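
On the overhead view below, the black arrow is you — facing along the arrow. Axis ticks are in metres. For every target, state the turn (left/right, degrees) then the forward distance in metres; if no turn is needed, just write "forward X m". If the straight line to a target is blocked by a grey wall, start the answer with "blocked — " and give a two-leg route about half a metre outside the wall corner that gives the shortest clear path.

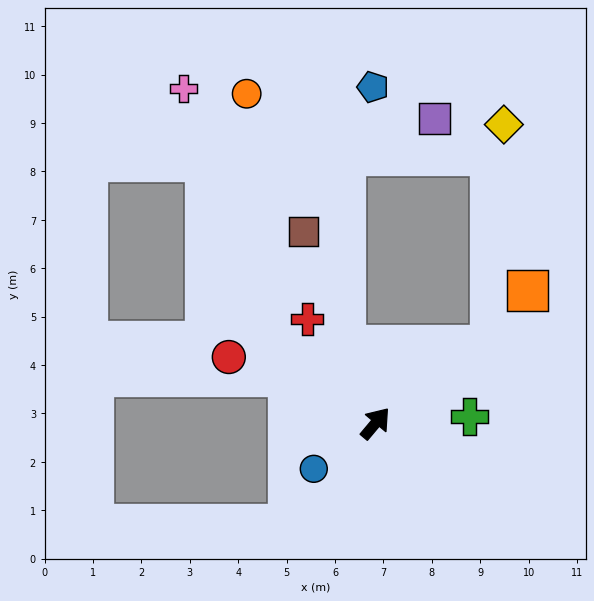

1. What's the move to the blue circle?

turn left 166°, forward 1.6 m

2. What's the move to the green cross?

turn right 46°, forward 1.9 m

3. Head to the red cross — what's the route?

turn left 73°, forward 2.6 m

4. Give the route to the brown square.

turn left 61°, forward 4.2 m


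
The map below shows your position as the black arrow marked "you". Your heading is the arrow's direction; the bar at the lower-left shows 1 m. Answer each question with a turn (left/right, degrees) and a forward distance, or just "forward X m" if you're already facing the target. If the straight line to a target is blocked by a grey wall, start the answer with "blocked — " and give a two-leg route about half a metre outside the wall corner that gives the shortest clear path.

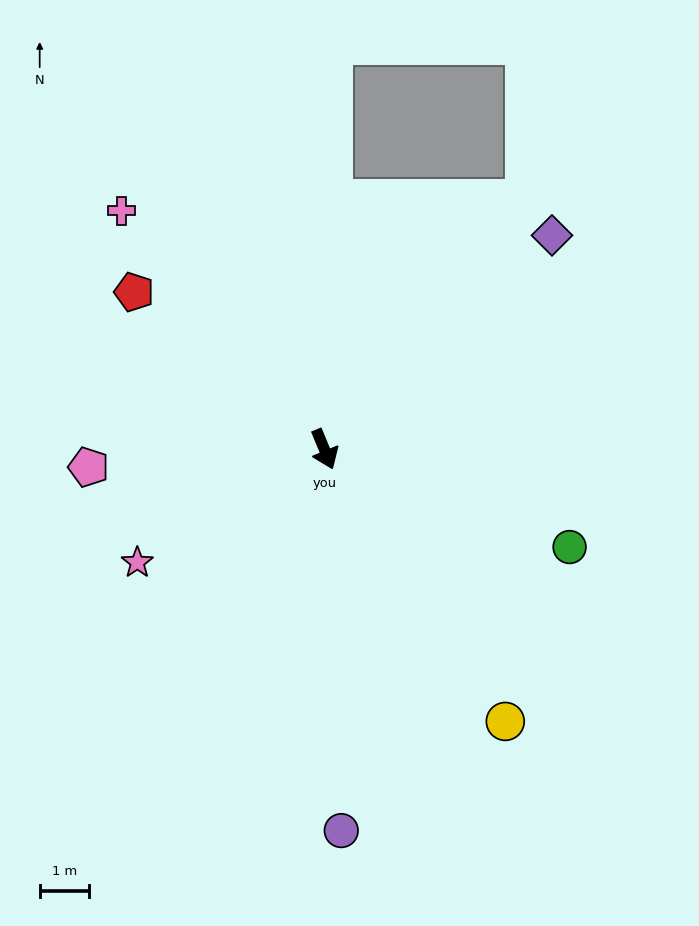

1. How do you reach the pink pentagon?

turn right 108°, forward 4.8 m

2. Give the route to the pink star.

turn right 81°, forward 4.5 m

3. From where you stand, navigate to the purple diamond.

turn left 111°, forward 6.4 m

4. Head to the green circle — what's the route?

turn left 46°, forward 5.4 m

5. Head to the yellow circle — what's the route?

turn left 11°, forward 6.7 m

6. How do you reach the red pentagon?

turn right 152°, forward 5.1 m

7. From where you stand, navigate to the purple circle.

turn right 20°, forward 7.8 m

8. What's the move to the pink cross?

turn right 162°, forward 6.4 m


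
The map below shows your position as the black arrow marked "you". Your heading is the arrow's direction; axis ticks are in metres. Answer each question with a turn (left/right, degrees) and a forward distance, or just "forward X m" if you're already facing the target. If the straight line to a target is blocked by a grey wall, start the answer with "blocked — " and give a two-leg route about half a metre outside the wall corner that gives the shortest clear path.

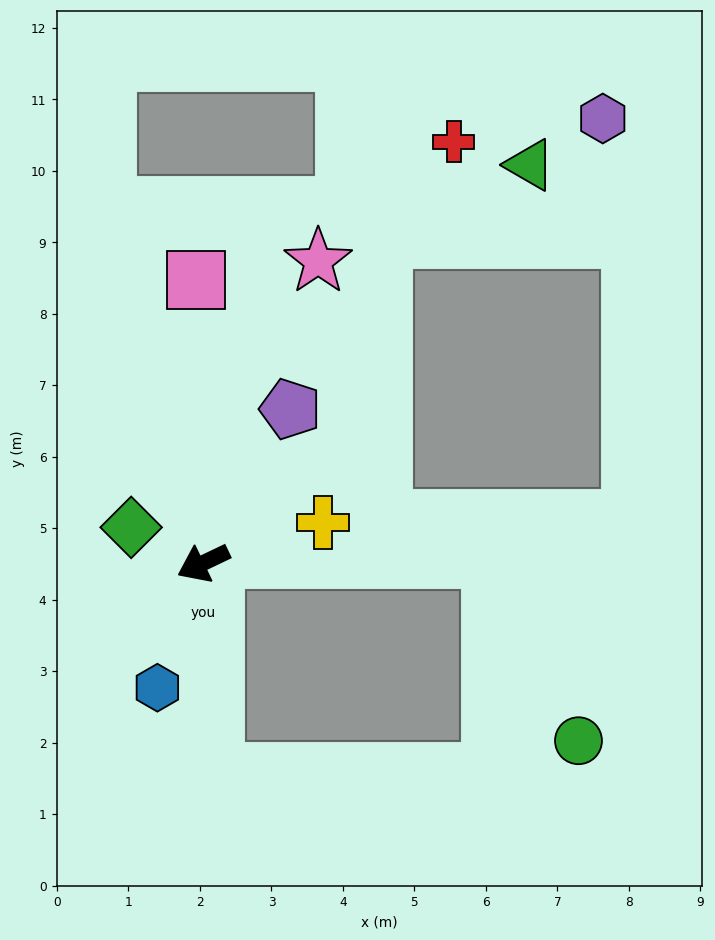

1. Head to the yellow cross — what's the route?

turn left 173°, forward 1.8 m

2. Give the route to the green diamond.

turn right 52°, forward 1.1 m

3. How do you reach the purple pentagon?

turn right 145°, forward 2.5 m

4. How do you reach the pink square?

turn right 114°, forward 4.0 m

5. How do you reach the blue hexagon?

turn left 44°, forward 1.9 m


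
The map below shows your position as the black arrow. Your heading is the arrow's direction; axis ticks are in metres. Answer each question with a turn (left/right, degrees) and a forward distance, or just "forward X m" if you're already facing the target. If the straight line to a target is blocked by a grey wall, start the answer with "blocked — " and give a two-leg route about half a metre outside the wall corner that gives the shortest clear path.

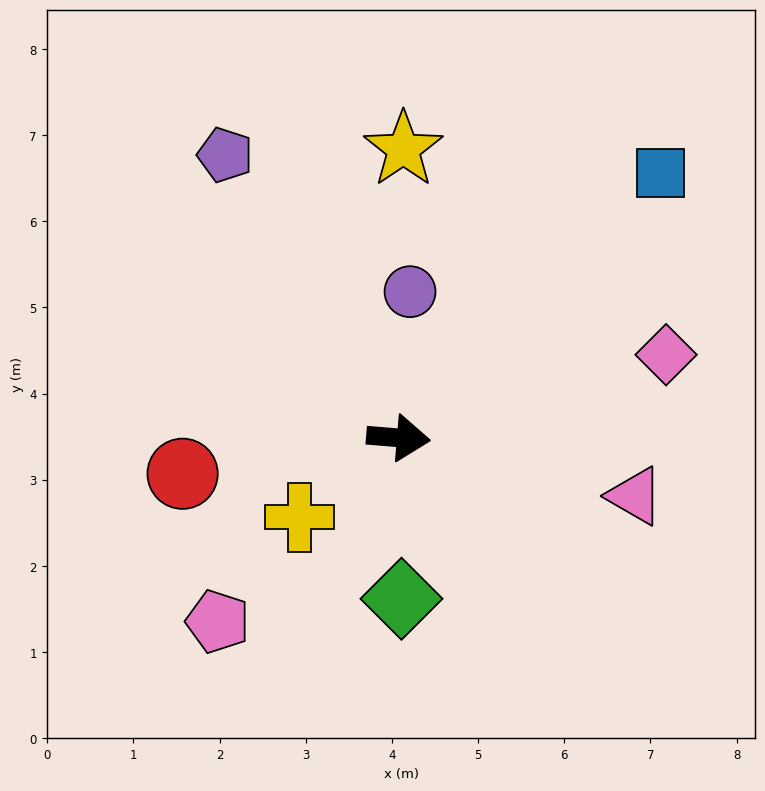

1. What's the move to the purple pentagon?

turn left 126°, forward 3.9 m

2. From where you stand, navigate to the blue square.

turn left 50°, forward 4.3 m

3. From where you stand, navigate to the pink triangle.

turn right 9°, forward 2.8 m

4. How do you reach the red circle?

turn right 166°, forward 2.5 m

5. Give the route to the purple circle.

turn left 90°, forward 1.7 m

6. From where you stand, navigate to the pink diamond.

turn left 22°, forward 3.3 m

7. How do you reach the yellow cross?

turn right 137°, forward 1.5 m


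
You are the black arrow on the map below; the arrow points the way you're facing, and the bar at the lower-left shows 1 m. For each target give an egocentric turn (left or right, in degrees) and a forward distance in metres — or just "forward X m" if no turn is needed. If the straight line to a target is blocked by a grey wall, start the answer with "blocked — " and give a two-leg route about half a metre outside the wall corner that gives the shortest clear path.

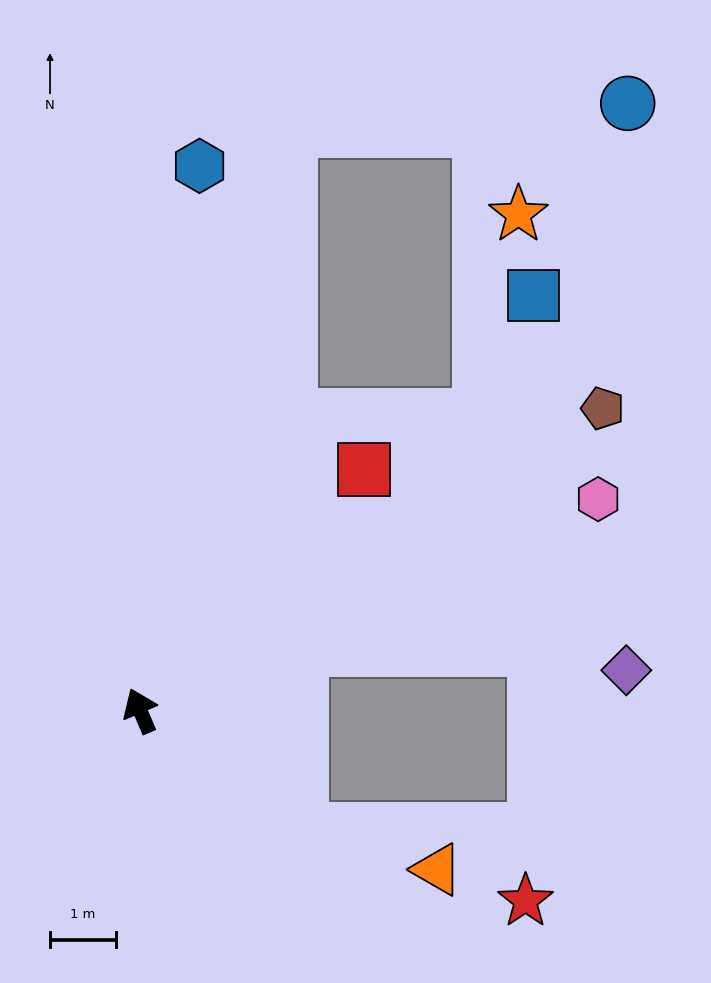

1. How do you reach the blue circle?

blocked — turn right 38°, forward 9.1 m, then turn right 71°, forward 5.1 m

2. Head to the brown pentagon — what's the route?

turn right 80°, forward 8.4 m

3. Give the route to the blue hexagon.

turn right 29°, forward 8.3 m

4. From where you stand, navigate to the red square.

turn right 66°, forward 5.0 m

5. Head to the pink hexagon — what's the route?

turn right 88°, forward 7.7 m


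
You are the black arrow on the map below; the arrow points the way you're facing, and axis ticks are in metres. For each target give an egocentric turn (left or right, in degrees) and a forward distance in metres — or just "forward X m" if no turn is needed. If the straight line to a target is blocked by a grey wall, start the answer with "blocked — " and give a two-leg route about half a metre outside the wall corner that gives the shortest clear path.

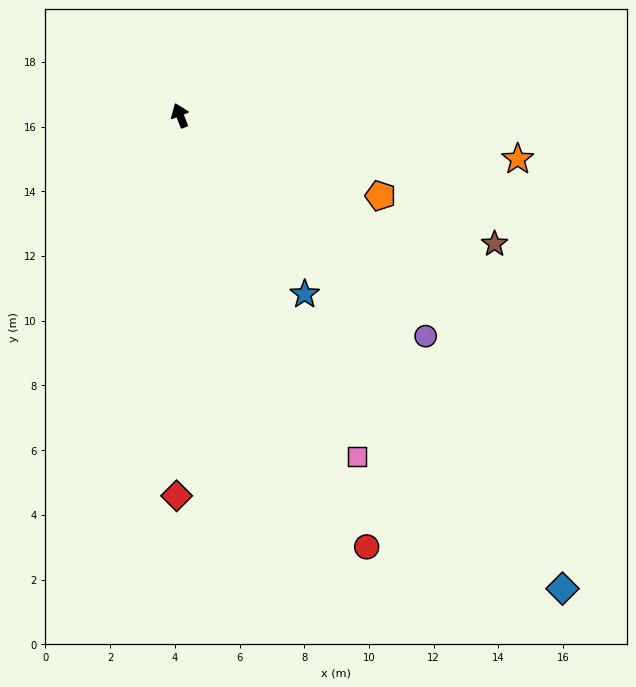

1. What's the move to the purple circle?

turn right 153°, forward 10.2 m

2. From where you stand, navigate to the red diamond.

turn left 158°, forward 11.8 m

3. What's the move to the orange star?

turn right 119°, forward 10.5 m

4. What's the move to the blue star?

turn right 167°, forward 6.7 m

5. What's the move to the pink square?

turn right 174°, forward 11.9 m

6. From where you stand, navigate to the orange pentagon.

turn right 133°, forward 6.7 m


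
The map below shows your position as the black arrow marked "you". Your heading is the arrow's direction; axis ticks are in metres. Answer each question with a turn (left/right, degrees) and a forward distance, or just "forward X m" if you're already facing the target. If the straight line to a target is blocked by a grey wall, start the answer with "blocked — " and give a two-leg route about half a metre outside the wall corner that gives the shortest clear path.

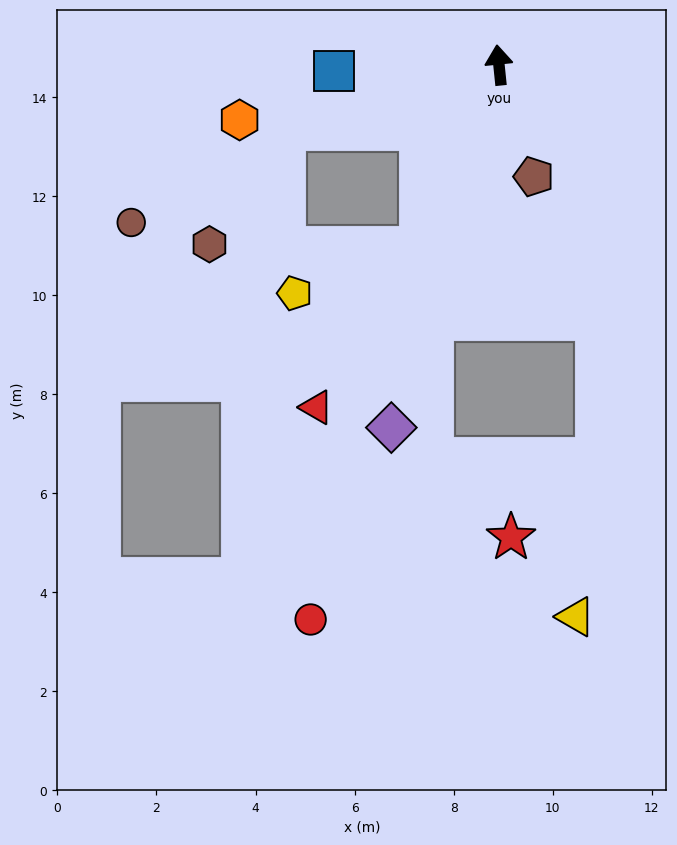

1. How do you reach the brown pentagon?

turn right 169°, forward 2.4 m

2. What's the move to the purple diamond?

turn left 158°, forward 7.6 m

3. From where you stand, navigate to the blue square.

turn left 86°, forward 3.3 m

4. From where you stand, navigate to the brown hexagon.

blocked — turn left 101°, forward 4.5 m, then turn left 40°, forward 2.8 m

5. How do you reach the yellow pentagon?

blocked — turn left 151°, forward 4.0 m, then turn right 47°, forward 2.7 m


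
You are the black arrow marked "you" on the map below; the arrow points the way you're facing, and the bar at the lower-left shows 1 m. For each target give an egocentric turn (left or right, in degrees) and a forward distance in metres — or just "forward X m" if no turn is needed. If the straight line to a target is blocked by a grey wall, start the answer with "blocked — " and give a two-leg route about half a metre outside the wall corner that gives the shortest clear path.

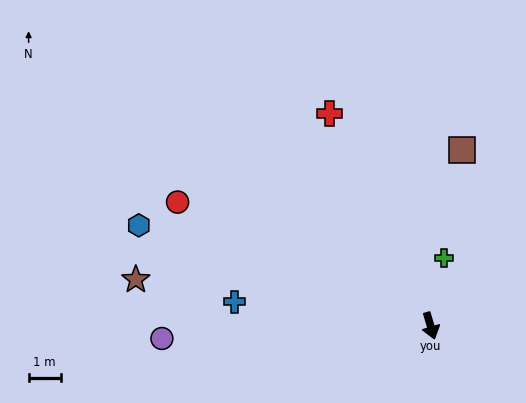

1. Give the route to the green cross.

turn left 152°, forward 2.1 m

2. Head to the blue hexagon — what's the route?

turn right 126°, forward 9.6 m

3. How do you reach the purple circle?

turn right 104°, forward 8.4 m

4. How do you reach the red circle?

turn right 133°, forward 8.8 m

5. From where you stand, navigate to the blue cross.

turn right 114°, forward 6.1 m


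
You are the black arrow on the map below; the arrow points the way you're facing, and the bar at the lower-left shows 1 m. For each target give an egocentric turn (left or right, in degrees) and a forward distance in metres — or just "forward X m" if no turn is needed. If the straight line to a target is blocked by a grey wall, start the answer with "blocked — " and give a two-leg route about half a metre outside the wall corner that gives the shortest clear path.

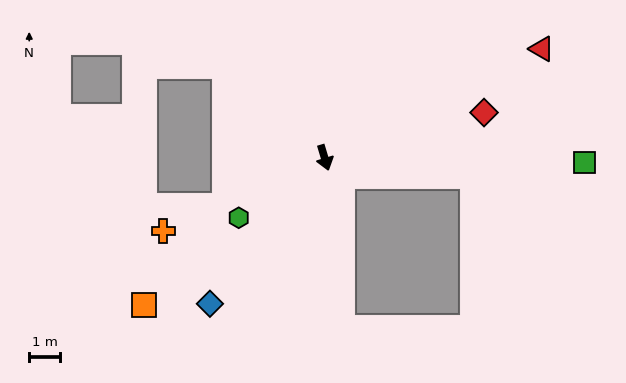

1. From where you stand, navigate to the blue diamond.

turn right 55°, forward 6.0 m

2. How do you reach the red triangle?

turn left 100°, forward 7.8 m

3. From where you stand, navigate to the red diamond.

turn left 89°, forward 5.4 m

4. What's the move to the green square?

turn left 72°, forward 8.4 m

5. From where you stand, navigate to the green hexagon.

turn right 72°, forward 3.4 m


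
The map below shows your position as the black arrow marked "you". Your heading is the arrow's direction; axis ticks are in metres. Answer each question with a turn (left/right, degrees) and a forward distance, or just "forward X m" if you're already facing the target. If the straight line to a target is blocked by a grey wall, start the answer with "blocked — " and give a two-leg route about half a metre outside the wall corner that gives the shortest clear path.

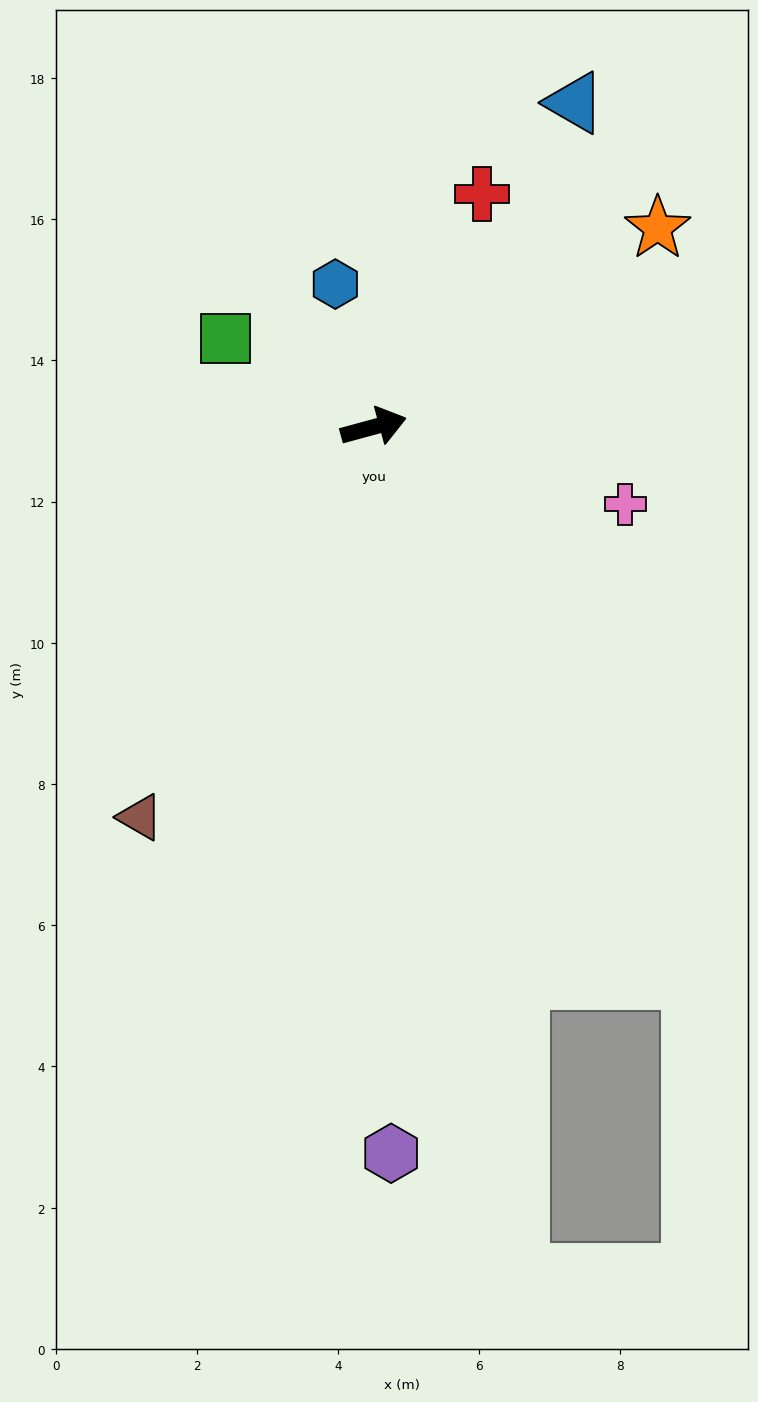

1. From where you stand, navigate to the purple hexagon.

turn right 104°, forward 10.3 m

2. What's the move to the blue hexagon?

turn left 90°, forward 2.1 m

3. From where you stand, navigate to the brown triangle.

turn right 136°, forward 6.4 m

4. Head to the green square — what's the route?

turn left 134°, forward 2.4 m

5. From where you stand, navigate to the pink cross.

turn right 32°, forward 3.7 m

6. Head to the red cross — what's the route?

turn left 50°, forward 3.6 m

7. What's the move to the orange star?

turn left 20°, forward 4.9 m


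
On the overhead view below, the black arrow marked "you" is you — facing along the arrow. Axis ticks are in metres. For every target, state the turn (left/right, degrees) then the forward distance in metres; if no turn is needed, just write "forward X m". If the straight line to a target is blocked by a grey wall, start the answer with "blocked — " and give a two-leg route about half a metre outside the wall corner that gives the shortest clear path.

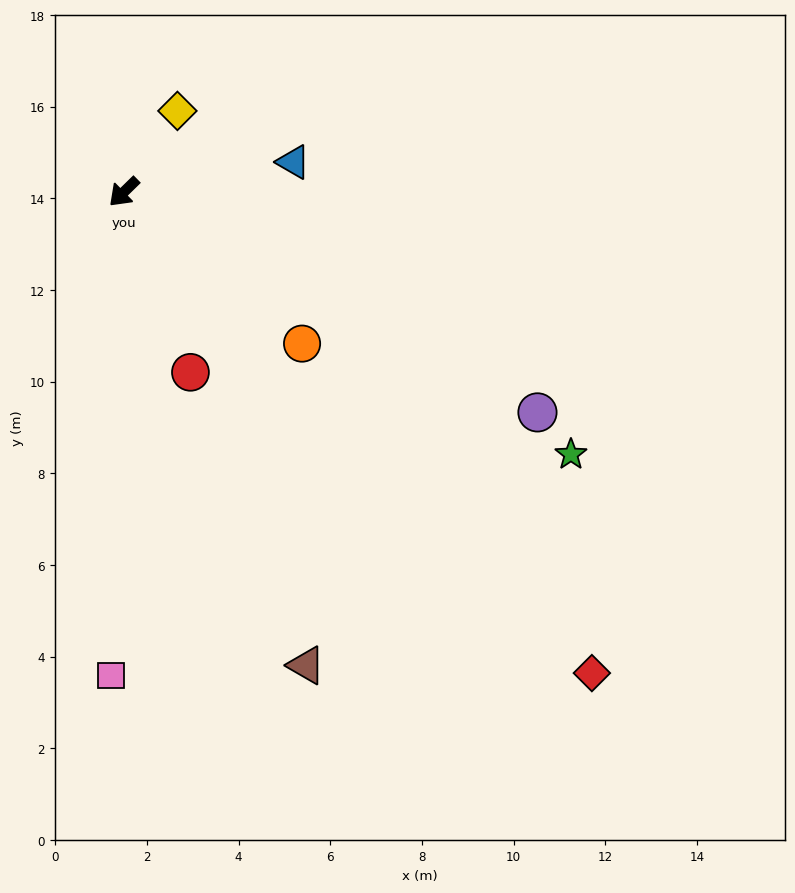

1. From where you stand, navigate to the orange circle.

turn left 95°, forward 5.1 m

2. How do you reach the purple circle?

turn left 108°, forward 10.2 m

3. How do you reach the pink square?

turn left 44°, forward 10.5 m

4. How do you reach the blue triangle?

turn left 146°, forward 3.8 m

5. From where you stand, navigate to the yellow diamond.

turn right 168°, forward 2.1 m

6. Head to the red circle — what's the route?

turn left 66°, forward 4.2 m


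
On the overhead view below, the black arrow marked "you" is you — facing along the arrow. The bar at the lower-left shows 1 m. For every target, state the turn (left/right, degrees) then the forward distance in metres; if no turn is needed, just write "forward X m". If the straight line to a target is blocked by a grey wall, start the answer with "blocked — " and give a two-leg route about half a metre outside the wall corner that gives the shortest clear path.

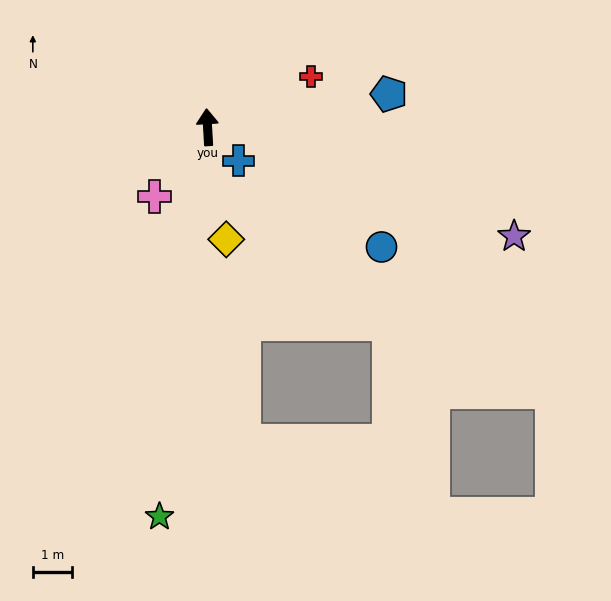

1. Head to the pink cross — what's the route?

turn left 139°, forward 2.3 m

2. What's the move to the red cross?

turn right 67°, forward 3.0 m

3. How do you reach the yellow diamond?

turn right 174°, forward 2.9 m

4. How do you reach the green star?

turn left 170°, forward 10.1 m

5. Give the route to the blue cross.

turn right 141°, forward 1.2 m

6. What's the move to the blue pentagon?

turn right 83°, forward 4.8 m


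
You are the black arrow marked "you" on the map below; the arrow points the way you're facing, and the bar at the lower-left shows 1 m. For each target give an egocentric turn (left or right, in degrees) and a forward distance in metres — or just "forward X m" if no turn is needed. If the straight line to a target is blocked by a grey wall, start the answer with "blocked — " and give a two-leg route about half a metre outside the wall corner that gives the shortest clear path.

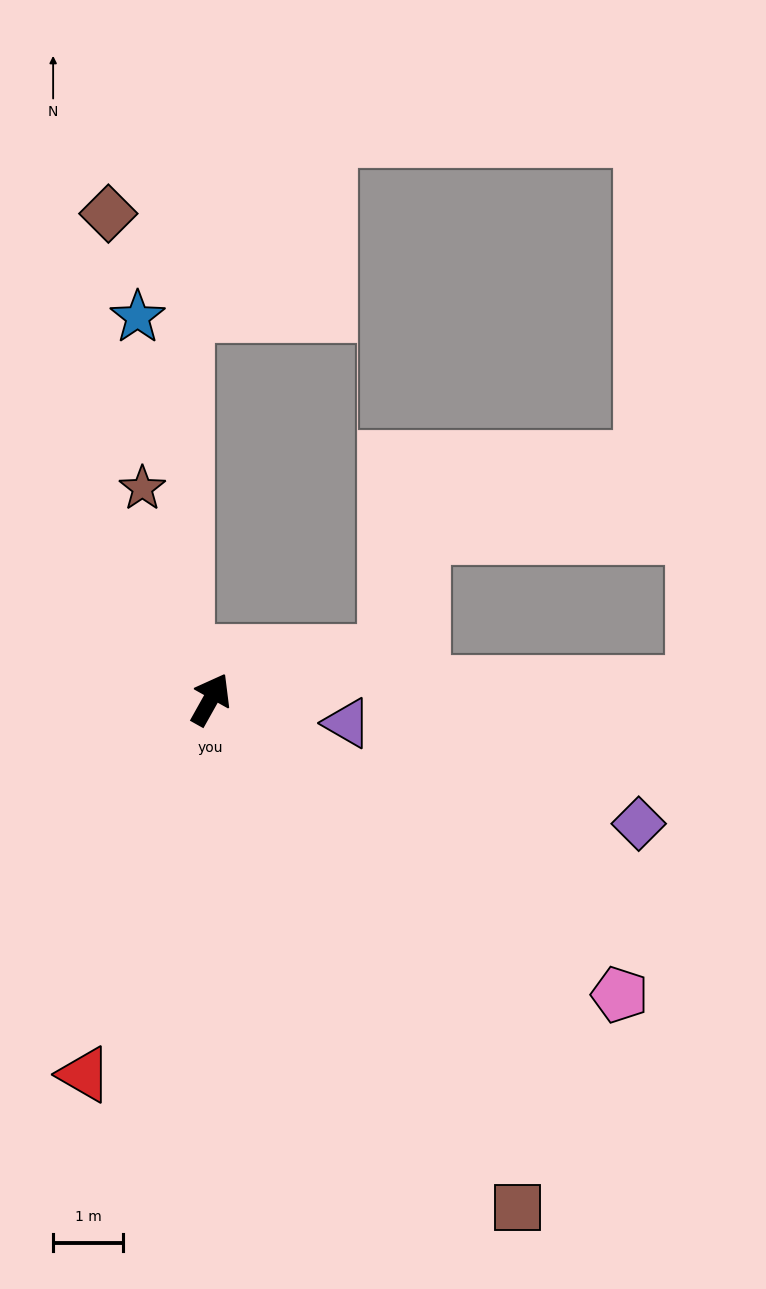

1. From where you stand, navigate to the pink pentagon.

turn right 97°, forward 7.2 m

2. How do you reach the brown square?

turn right 120°, forward 8.5 m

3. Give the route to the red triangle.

turn right 169°, forward 5.7 m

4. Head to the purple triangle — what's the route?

turn right 71°, forward 2.0 m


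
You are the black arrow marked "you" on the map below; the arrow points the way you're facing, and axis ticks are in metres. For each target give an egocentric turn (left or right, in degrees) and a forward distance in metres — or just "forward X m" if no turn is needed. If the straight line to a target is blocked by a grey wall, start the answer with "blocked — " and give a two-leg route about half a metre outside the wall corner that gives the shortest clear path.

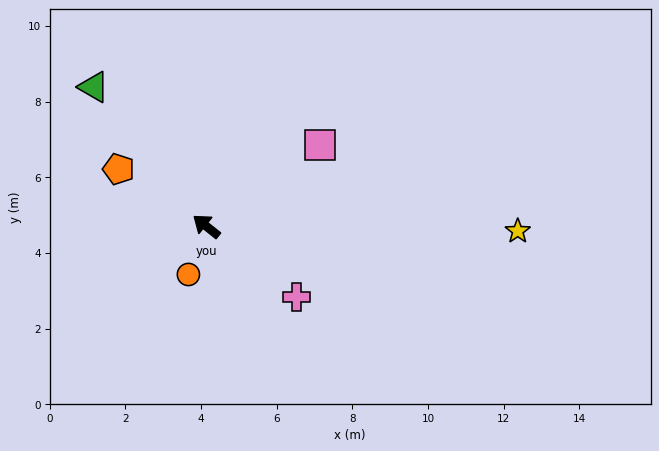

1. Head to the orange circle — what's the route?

turn left 108°, forward 1.4 m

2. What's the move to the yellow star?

turn right 142°, forward 8.2 m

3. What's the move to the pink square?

turn right 106°, forward 3.7 m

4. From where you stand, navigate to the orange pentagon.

turn left 6°, forward 2.8 m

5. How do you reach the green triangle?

turn right 12°, forward 4.7 m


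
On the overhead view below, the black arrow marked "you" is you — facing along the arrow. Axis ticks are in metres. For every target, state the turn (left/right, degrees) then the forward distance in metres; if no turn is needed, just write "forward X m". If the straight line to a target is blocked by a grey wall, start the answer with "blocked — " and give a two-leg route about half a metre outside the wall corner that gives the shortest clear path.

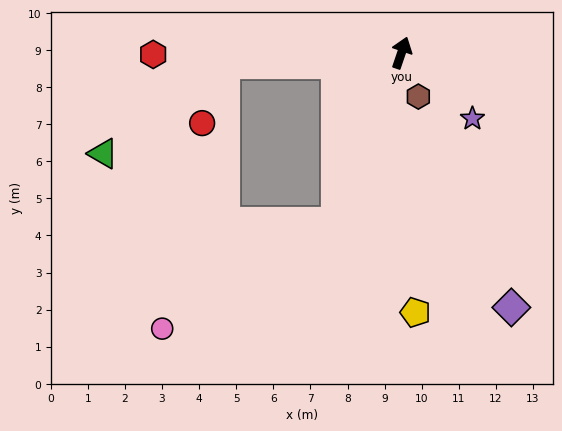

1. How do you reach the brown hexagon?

turn right 140°, forward 1.3 m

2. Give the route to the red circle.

blocked — turn left 112°, forward 4.8 m, then turn left 67°, forward 1.7 m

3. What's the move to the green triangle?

blocked — turn left 112°, forward 4.8 m, then turn left 34°, forward 4.1 m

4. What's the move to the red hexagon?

turn left 109°, forward 6.7 m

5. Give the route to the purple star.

turn right 114°, forward 2.6 m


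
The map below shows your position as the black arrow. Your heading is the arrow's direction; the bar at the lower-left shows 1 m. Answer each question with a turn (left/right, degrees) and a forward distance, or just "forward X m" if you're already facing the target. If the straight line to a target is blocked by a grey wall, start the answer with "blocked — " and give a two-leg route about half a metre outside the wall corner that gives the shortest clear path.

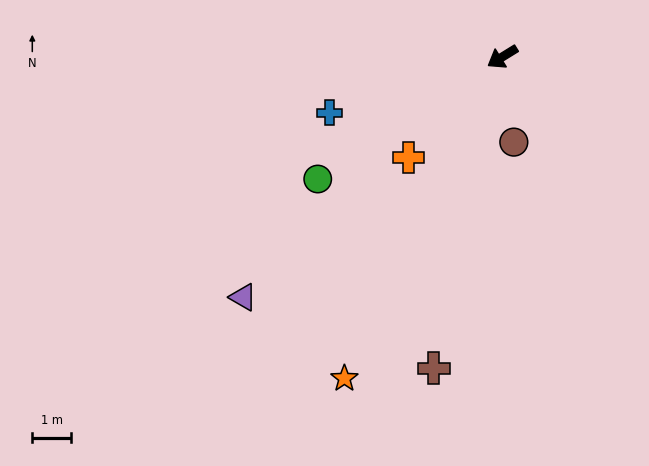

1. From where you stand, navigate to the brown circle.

turn left 66°, forward 2.2 m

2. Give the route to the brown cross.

turn left 46°, forward 8.3 m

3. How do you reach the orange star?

turn left 32°, forward 9.3 m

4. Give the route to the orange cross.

turn left 15°, forward 3.6 m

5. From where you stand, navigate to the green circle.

forward 5.8 m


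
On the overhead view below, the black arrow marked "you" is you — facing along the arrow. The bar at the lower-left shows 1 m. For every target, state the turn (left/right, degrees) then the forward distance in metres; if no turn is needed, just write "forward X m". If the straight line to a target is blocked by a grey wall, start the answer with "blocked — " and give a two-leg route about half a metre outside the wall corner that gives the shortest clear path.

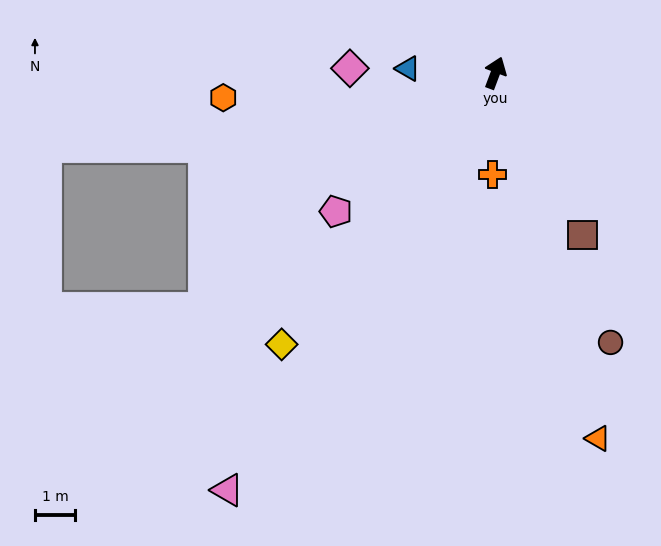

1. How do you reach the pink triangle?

turn left 168°, forward 12.4 m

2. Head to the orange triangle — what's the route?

turn right 144°, forward 9.5 m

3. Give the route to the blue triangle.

turn left 108°, forward 2.2 m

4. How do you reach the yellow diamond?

turn left 162°, forward 8.7 m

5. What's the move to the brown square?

turn right 131°, forward 4.6 m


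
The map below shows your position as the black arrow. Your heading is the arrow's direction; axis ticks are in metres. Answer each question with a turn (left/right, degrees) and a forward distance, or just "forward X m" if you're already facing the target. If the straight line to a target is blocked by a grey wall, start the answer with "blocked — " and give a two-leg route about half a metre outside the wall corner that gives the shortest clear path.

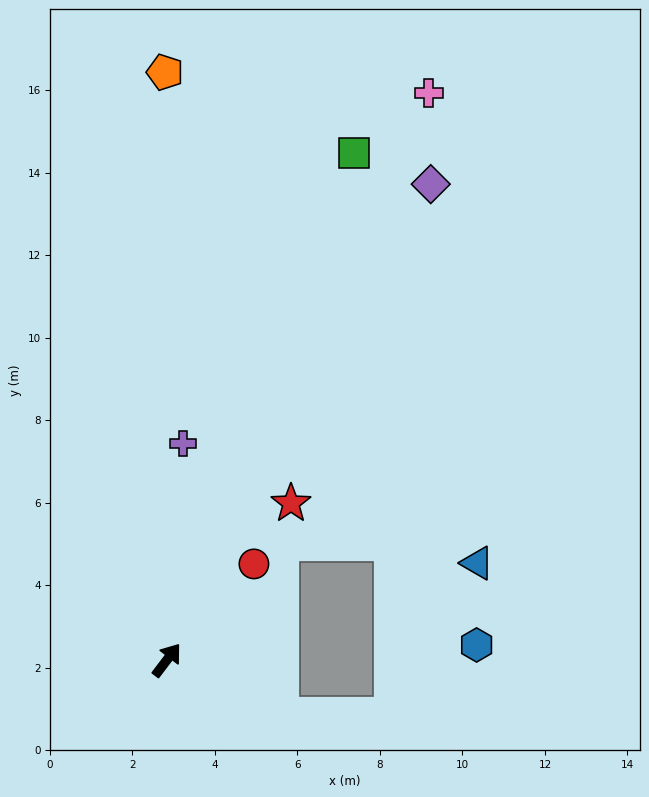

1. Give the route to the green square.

turn left 17°, forward 13.1 m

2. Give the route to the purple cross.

turn left 33°, forward 5.3 m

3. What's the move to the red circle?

turn right 5°, forward 3.1 m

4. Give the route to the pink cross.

turn left 12°, forward 15.1 m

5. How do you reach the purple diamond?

turn left 8°, forward 13.2 m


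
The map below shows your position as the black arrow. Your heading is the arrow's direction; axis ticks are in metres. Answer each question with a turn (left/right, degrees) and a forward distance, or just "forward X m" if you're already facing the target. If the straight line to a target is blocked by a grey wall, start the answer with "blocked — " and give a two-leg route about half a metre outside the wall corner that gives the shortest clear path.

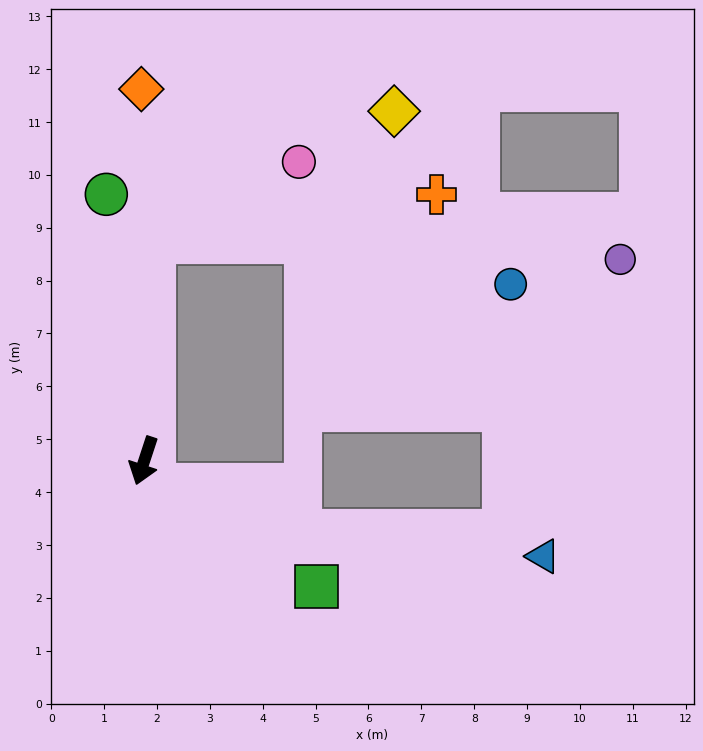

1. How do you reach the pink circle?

blocked — turn right 164°, forward 4.2 m, then turn right 59°, forward 3.1 m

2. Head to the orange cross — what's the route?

blocked — turn right 164°, forward 4.2 m, then turn right 78°, forward 5.4 m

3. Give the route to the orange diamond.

turn right 161°, forward 7.0 m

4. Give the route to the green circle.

turn right 154°, forward 5.1 m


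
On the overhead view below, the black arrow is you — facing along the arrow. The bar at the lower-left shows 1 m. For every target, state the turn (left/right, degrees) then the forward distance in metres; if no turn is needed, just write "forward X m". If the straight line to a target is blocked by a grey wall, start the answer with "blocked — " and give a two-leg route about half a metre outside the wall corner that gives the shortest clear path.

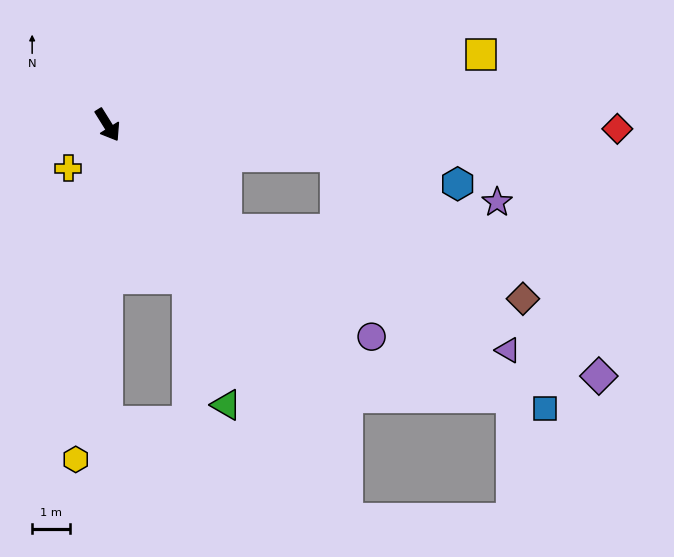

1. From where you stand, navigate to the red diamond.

turn left 58°, forward 13.3 m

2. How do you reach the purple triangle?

blocked — turn left 16°, forward 4.1 m, then turn left 19°, forward 8.0 m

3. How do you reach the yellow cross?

turn right 74°, forward 1.5 m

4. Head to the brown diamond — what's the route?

blocked — turn left 16°, forward 4.1 m, then turn left 29°, forward 8.0 m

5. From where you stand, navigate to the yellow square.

turn left 69°, forward 9.9 m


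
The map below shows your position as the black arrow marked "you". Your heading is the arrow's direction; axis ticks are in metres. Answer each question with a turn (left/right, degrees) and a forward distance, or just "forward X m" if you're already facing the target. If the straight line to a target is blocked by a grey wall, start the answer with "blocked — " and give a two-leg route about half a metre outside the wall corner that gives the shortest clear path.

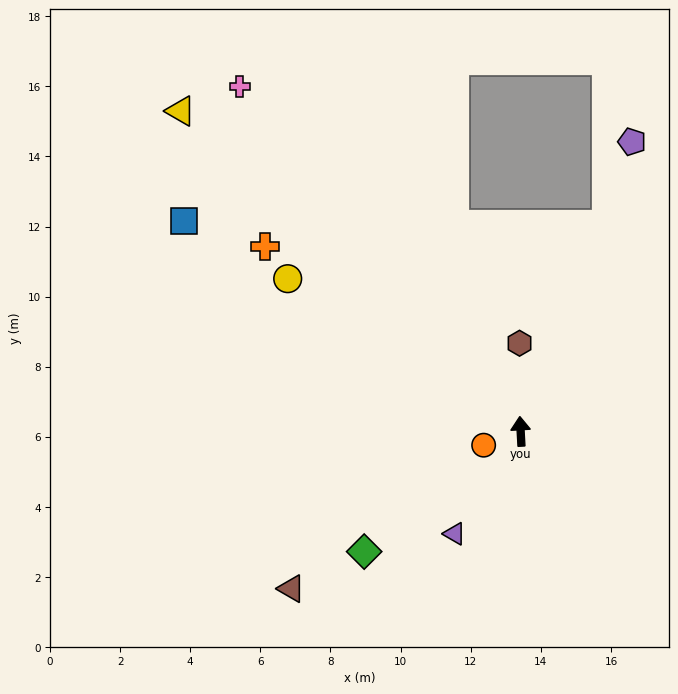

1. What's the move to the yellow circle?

turn left 54°, forward 7.9 m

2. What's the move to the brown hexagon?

turn right 2°, forward 2.5 m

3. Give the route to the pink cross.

turn left 36°, forward 12.7 m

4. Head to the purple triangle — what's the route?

turn left 144°, forward 3.5 m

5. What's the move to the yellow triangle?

turn left 44°, forward 13.3 m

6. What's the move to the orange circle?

turn left 107°, forward 1.1 m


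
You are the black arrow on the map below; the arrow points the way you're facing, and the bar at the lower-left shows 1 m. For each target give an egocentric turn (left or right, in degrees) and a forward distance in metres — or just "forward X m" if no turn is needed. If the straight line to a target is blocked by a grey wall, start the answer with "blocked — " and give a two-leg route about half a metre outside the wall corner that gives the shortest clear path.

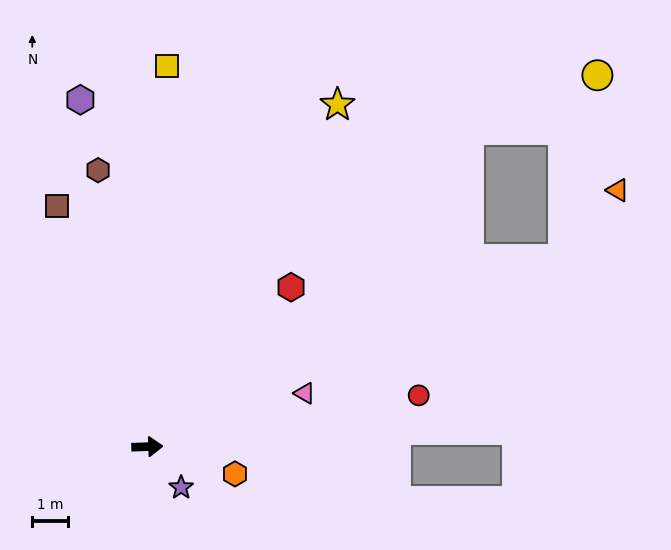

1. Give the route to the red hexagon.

turn left 46°, forward 6.0 m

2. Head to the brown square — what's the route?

turn left 109°, forward 7.2 m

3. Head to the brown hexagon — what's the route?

turn left 98°, forward 7.9 m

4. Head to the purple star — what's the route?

turn right 52°, forward 1.5 m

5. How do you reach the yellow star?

turn left 59°, forward 11.0 m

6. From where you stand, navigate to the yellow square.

turn left 85°, forward 10.7 m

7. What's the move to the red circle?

turn left 9°, forward 7.7 m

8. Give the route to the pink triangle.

turn left 17°, forward 4.7 m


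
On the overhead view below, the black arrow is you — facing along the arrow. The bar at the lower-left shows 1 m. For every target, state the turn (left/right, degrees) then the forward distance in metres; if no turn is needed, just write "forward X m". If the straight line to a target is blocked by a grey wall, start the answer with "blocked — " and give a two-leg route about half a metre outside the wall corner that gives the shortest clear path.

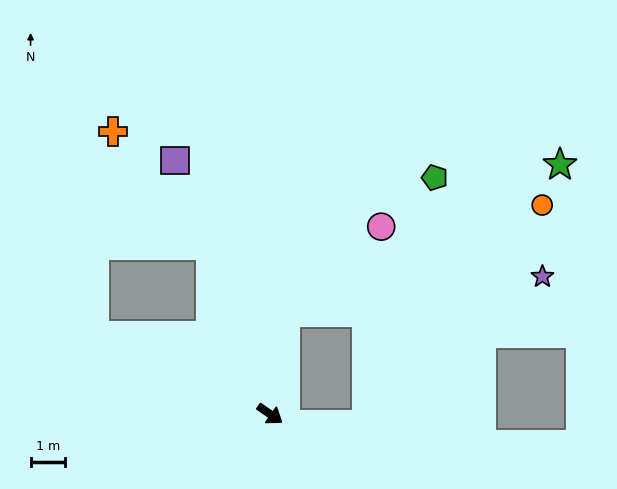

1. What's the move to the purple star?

blocked — turn left 116°, forward 3.0 m, then turn right 73°, forward 7.6 m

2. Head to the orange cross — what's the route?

blocked — turn left 144°, forward 5.2 m, then turn left 21°, forward 4.4 m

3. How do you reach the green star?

blocked — turn left 116°, forward 3.0 m, then turn right 53°, forward 9.1 m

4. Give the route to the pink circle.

blocked — turn left 116°, forward 3.0 m, then turn right 39°, forward 3.8 m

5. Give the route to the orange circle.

blocked — turn left 116°, forward 3.0 m, then turn right 58°, forward 8.1 m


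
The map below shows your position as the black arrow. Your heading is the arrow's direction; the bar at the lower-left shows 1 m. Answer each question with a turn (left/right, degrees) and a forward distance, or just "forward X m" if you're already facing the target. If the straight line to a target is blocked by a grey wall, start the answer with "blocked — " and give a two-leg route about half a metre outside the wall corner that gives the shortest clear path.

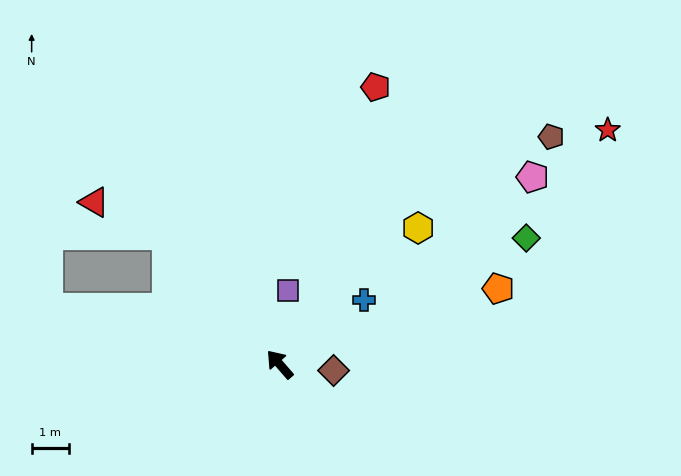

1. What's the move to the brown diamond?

turn right 138°, forward 1.5 m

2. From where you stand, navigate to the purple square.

turn right 47°, forward 2.0 m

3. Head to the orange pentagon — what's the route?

turn right 112°, forward 6.2 m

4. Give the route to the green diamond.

turn right 104°, forward 7.4 m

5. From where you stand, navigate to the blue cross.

turn right 94°, forward 2.8 m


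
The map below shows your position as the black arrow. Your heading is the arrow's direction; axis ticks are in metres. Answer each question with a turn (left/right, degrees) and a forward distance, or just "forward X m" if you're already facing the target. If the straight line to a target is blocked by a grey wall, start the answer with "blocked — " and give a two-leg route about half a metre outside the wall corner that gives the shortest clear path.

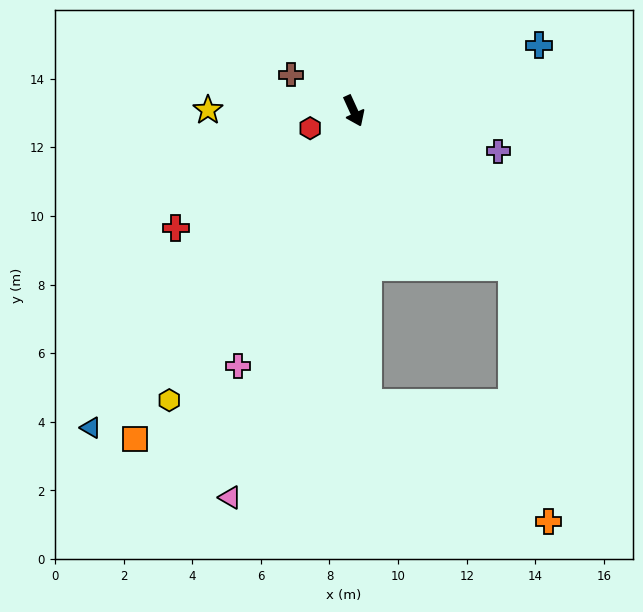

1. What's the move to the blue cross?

turn left 85°, forward 5.7 m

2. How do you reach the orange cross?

blocked — turn left 21°, forward 6.5 m, then turn right 37°, forward 7.5 m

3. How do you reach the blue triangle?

turn right 64°, forward 12.0 m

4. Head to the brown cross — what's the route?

turn right 145°, forward 2.1 m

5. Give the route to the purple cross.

turn left 50°, forward 4.4 m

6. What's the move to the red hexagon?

turn right 93°, forward 1.4 m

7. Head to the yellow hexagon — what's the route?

turn right 57°, forward 10.0 m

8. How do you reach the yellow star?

turn right 115°, forward 4.2 m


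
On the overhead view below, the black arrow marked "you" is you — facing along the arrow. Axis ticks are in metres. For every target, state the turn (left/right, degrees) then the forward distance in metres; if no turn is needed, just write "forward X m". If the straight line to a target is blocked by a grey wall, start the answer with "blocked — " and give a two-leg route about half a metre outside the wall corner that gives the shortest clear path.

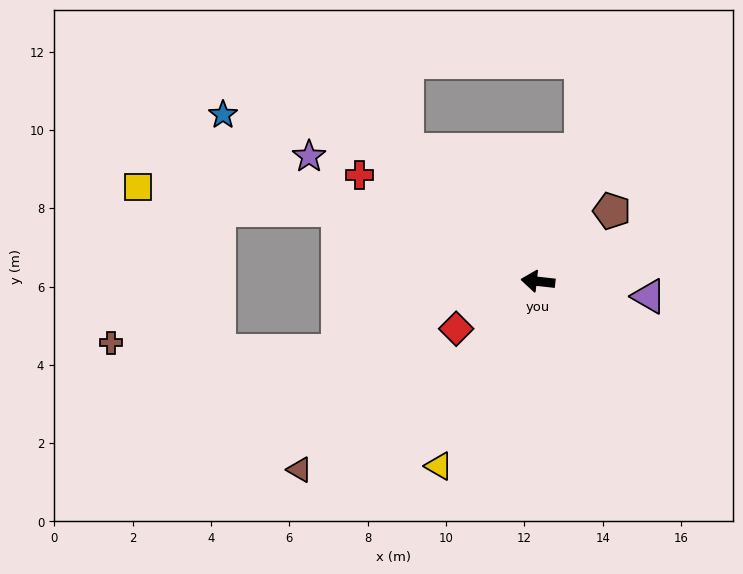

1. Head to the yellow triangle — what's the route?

turn left 68°, forward 5.4 m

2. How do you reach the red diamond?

turn left 36°, forward 2.4 m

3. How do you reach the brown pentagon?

turn right 130°, forward 2.6 m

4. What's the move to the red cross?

turn right 24°, forward 5.3 m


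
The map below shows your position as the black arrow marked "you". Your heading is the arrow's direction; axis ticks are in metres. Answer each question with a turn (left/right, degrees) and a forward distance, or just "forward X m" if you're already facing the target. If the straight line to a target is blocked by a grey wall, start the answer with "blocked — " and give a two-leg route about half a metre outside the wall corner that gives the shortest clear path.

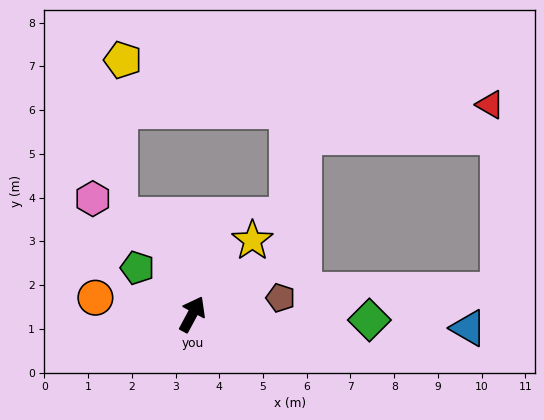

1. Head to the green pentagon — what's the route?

turn left 78°, forward 1.6 m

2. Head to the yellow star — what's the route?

turn right 11°, forward 2.2 m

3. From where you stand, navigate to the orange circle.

turn left 109°, forward 2.2 m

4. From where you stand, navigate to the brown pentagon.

turn right 51°, forward 2.1 m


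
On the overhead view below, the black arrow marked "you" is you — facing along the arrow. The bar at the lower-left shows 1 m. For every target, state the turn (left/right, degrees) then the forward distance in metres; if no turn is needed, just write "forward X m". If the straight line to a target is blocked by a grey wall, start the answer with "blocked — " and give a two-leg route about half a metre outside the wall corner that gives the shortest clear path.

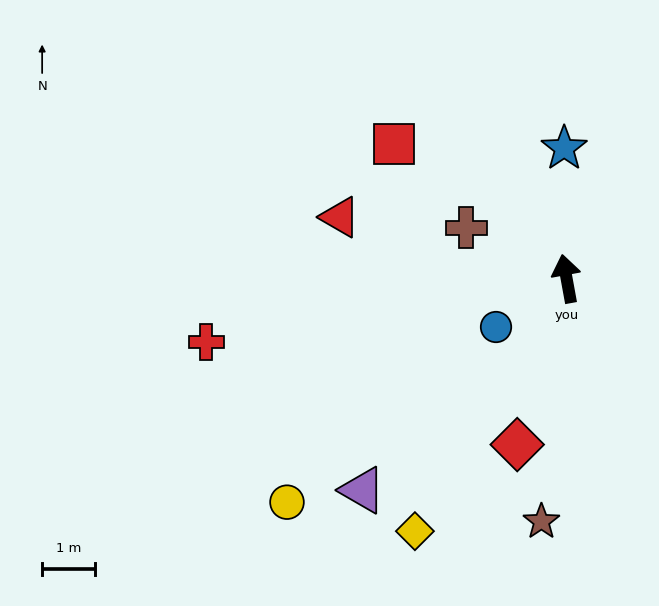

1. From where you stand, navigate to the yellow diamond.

turn left 139°, forward 5.6 m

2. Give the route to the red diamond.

turn left 153°, forward 3.3 m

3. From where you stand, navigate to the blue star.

turn right 9°, forward 2.5 m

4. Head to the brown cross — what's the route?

turn left 53°, forward 2.1 m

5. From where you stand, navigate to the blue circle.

turn left 114°, forward 1.6 m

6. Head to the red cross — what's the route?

turn left 90°, forward 6.9 m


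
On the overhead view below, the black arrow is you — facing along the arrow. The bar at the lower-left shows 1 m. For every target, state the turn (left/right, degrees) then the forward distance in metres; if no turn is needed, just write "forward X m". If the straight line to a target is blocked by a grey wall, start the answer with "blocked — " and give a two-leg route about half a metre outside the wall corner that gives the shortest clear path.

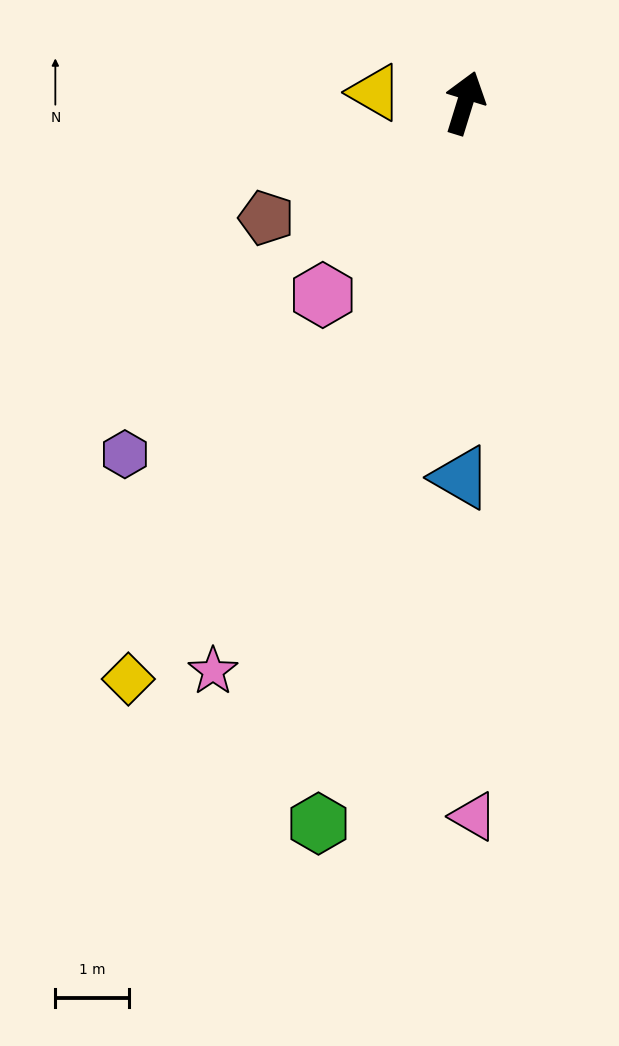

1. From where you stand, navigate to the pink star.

turn left 173°, forward 8.4 m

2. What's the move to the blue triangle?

turn right 163°, forward 5.1 m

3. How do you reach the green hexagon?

turn right 174°, forward 9.9 m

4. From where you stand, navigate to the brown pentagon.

turn left 137°, forward 3.1 m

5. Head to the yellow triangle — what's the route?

turn left 101°, forward 1.2 m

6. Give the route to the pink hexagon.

turn left 161°, forward 3.2 m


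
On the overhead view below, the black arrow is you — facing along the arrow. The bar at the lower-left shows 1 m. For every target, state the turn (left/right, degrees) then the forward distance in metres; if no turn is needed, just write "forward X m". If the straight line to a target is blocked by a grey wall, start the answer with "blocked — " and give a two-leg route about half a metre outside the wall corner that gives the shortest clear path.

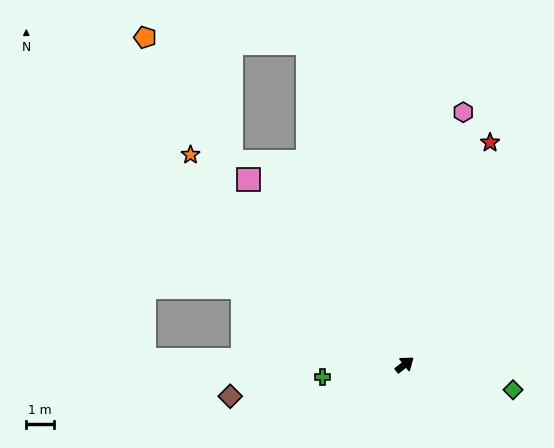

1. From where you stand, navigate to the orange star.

turn left 98°, forward 10.9 m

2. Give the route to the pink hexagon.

turn left 39°, forward 9.4 m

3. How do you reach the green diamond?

turn right 51°, forward 4.0 m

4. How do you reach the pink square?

turn left 92°, forward 8.8 m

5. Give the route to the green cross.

turn left 150°, forward 3.0 m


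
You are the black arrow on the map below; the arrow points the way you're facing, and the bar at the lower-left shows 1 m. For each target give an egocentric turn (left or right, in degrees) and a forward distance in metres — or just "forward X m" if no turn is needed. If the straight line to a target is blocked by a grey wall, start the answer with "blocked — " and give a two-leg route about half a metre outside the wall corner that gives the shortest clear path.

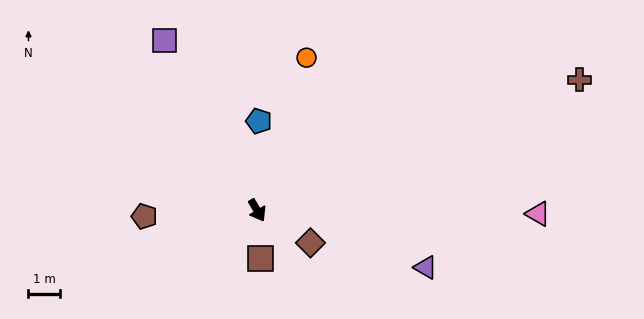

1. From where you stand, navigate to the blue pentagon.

turn left 148°, forward 2.8 m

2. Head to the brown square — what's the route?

turn right 27°, forward 1.5 m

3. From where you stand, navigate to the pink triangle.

turn left 59°, forward 8.9 m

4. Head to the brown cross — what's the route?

turn left 82°, forward 11.0 m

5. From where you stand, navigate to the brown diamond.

turn left 28°, forward 2.0 m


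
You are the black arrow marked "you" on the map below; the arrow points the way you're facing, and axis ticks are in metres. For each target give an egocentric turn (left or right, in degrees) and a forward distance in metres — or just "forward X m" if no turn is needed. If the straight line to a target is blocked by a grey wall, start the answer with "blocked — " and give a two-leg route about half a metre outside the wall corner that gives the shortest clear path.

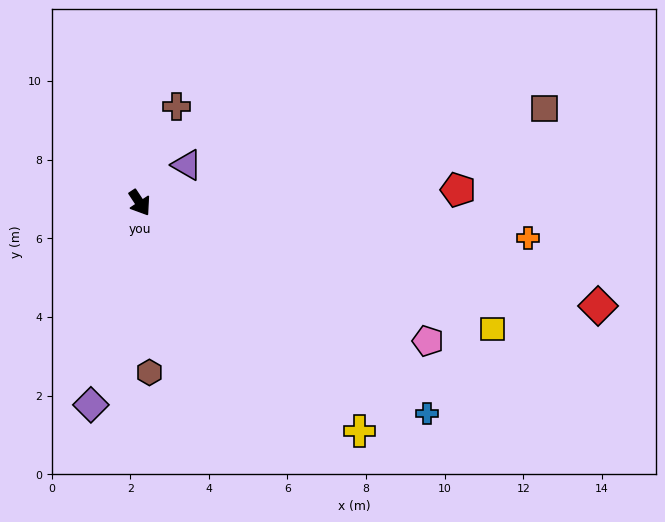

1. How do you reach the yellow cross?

turn left 10°, forward 8.1 m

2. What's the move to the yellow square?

turn left 37°, forward 9.5 m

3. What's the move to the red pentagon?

turn left 59°, forward 8.1 m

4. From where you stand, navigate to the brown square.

turn left 70°, forward 10.6 m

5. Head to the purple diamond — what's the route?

turn right 47°, forward 5.3 m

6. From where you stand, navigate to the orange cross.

turn left 51°, forward 9.9 m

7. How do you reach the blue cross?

turn left 20°, forward 9.1 m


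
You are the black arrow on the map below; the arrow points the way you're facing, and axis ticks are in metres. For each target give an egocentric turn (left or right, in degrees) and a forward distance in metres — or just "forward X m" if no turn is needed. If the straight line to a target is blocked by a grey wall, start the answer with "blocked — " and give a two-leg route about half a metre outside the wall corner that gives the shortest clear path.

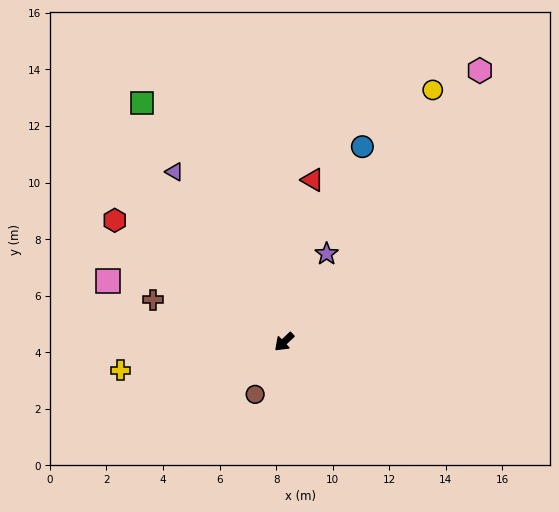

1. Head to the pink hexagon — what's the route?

turn right 169°, forward 11.8 m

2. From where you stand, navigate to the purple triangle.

turn right 101°, forward 7.2 m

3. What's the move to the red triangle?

turn right 143°, forward 5.8 m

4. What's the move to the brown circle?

turn left 18°, forward 2.1 m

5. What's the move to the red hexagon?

turn right 79°, forward 7.4 m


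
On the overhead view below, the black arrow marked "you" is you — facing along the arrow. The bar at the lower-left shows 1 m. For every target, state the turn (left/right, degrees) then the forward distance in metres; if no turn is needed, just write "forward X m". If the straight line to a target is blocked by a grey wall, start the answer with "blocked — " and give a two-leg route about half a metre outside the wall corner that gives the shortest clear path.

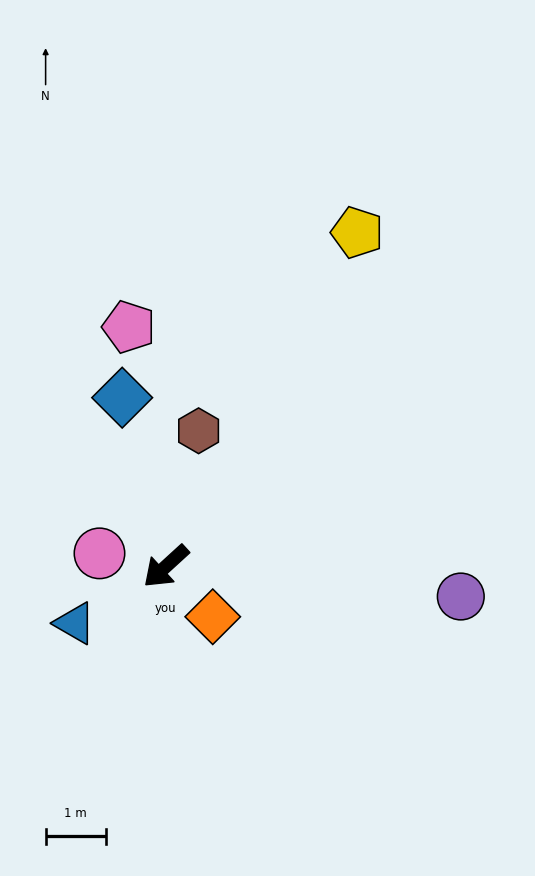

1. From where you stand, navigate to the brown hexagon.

turn right 146°, forward 2.3 m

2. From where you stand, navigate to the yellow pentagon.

turn right 162°, forward 6.4 m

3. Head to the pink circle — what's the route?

turn right 54°, forward 1.1 m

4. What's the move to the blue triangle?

turn right 10°, forward 1.8 m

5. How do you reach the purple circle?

turn left 132°, forward 4.9 m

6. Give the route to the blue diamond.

turn right 118°, forward 2.9 m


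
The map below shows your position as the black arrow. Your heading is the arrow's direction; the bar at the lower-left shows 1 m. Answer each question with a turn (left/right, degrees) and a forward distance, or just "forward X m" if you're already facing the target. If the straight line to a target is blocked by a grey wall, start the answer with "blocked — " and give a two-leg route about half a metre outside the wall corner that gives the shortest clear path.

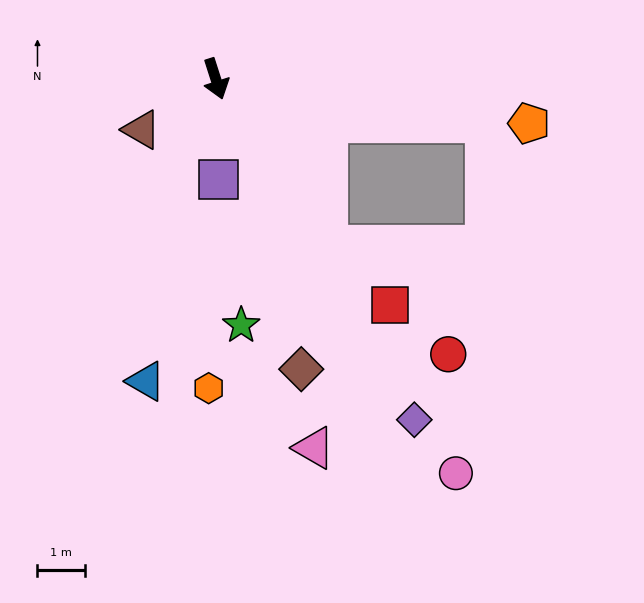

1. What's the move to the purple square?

turn right 16°, forward 2.1 m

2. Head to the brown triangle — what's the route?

turn right 73°, forward 1.9 m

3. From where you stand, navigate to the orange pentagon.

turn left 64°, forward 6.7 m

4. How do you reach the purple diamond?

turn left 12°, forward 8.3 m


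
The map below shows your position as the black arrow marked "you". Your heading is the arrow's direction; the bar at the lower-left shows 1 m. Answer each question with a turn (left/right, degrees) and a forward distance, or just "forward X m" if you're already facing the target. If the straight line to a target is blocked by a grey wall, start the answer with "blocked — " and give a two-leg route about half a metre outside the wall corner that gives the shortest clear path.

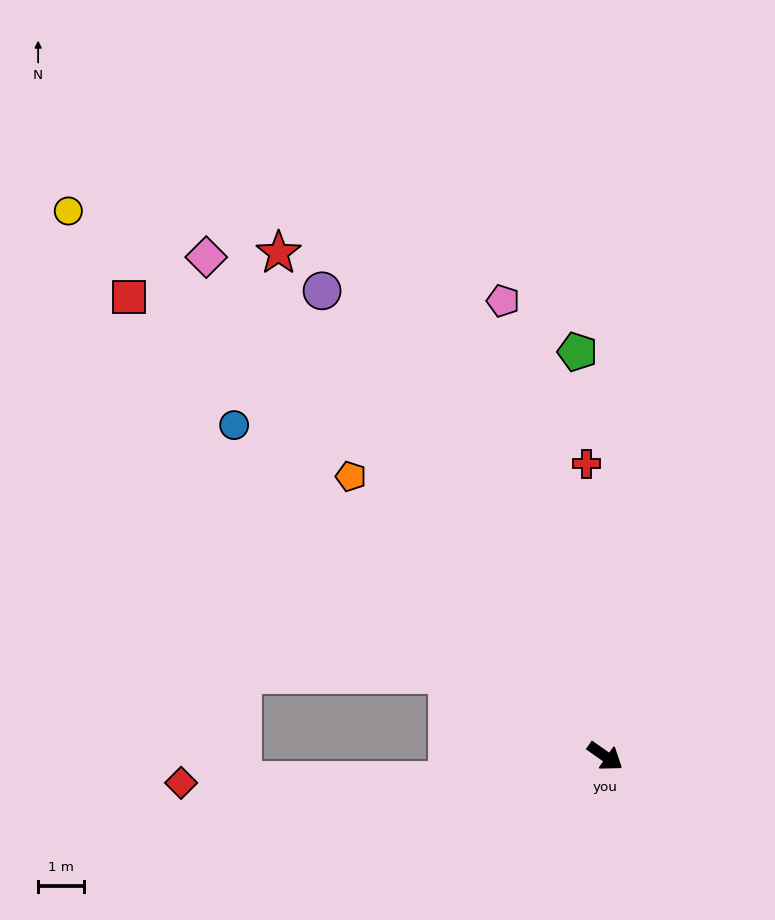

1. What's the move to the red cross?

turn left 129°, forward 6.4 m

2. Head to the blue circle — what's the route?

turn left 173°, forward 10.9 m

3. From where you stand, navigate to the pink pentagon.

turn left 138°, forward 10.2 m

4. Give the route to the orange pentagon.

turn left 167°, forward 8.3 m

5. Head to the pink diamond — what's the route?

turn left 164°, forward 14.0 m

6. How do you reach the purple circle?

turn left 156°, forward 12.0 m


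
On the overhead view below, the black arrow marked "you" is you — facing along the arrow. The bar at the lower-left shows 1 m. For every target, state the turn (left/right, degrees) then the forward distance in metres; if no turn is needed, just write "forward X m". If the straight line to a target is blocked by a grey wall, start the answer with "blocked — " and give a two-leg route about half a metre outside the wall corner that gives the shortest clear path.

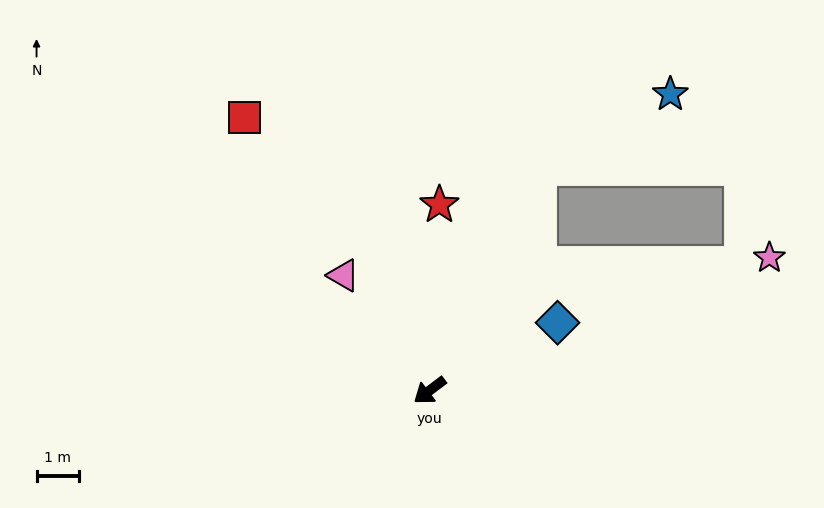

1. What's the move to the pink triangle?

turn right 90°, forward 3.4 m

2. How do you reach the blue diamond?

turn left 171°, forward 3.4 m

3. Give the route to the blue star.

blocked — turn right 153°, forward 5.9 m, then turn right 35°, forward 3.6 m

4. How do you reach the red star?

turn right 130°, forward 4.4 m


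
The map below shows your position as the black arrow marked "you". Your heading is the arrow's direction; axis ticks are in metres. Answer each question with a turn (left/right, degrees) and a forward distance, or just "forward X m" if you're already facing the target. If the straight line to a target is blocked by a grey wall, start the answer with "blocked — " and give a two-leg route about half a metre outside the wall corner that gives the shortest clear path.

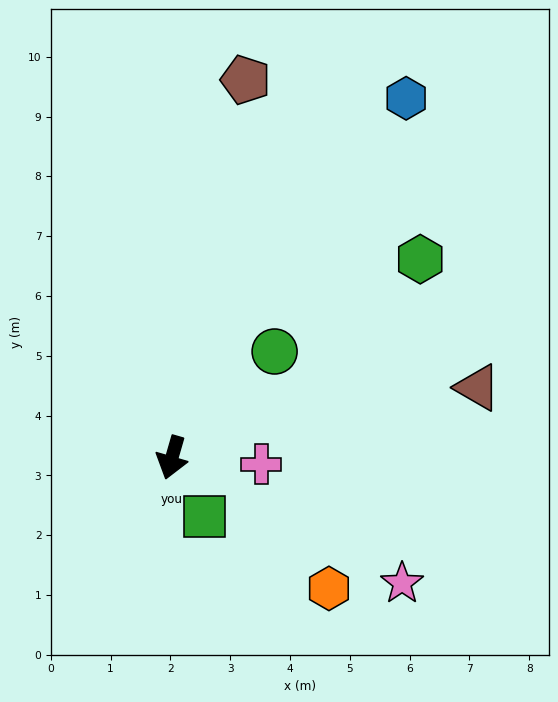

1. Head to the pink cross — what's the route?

turn left 102°, forward 1.5 m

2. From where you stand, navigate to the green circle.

turn left 152°, forward 2.5 m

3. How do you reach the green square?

turn left 45°, forward 1.1 m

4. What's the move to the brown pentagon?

turn right 175°, forward 6.4 m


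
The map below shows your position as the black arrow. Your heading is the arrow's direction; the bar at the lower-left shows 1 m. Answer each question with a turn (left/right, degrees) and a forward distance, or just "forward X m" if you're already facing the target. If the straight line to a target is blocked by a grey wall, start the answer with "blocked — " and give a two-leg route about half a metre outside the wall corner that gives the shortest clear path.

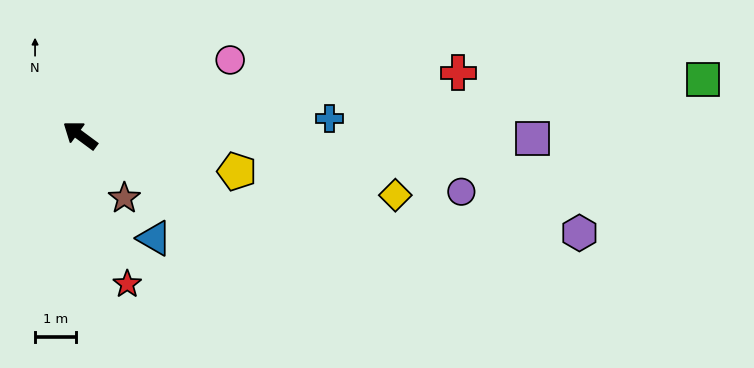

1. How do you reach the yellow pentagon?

turn right 156°, forward 3.9 m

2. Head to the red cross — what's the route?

turn right 134°, forward 9.3 m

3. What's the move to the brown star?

turn left 162°, forward 1.9 m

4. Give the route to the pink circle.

turn right 117°, forward 4.1 m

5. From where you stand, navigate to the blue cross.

turn right 140°, forward 6.1 m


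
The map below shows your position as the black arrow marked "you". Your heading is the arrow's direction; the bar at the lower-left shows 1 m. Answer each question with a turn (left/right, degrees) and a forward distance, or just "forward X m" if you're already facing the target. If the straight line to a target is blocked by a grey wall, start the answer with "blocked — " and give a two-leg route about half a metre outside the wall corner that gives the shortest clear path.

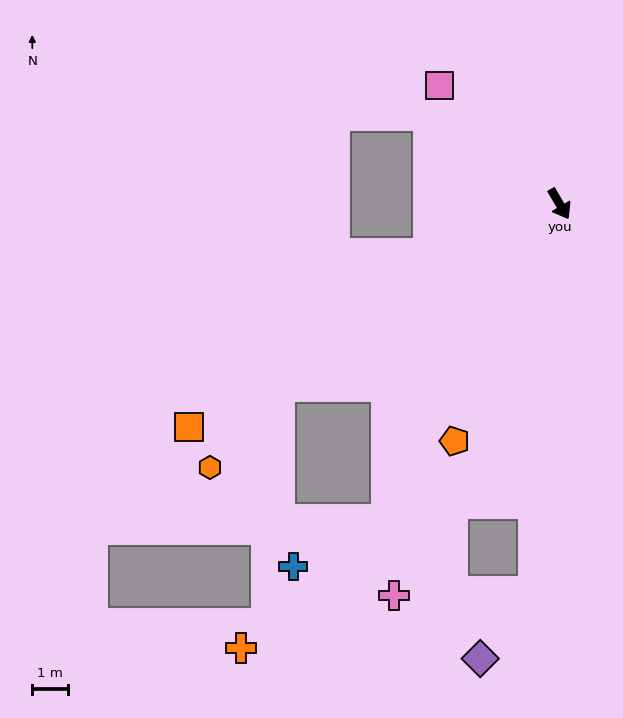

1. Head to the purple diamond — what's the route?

blocked — turn right 34°, forward 10.8 m, then turn right 35°, forward 2.4 m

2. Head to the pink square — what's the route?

turn right 165°, forward 4.7 m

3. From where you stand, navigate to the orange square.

turn right 89°, forward 12.0 m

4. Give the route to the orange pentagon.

turn right 54°, forward 7.2 m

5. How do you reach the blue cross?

blocked — turn right 59°, forward 10.0 m, then turn right 35°, forward 2.9 m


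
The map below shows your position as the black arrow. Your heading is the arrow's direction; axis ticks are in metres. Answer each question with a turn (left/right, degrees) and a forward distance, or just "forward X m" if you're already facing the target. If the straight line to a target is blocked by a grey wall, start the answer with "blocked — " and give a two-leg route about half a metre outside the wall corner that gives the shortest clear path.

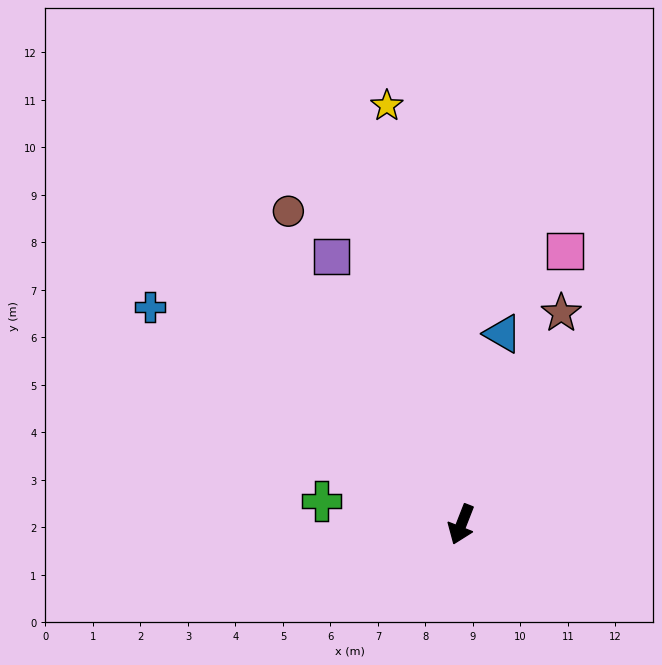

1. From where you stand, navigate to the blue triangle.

turn right 171°, forward 4.1 m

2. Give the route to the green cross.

turn right 78°, forward 3.0 m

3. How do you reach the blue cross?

turn right 104°, forward 8.0 m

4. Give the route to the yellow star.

turn right 149°, forward 9.0 m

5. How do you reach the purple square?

turn right 133°, forward 6.3 m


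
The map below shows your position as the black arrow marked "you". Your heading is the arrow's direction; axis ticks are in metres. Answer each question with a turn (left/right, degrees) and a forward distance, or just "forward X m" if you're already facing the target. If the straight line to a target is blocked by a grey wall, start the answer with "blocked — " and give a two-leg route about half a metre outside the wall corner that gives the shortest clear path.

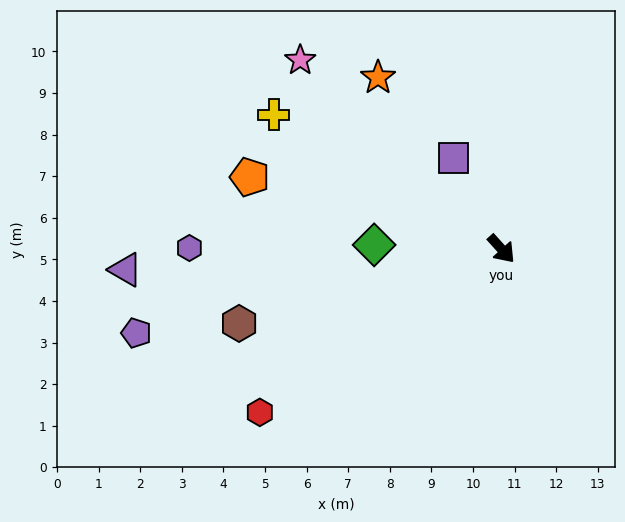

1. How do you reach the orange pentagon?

turn right 148°, forward 6.3 m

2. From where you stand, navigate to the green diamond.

turn right 134°, forward 3.1 m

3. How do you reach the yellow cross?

turn right 163°, forward 6.3 m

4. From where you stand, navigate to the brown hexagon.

turn right 116°, forward 6.6 m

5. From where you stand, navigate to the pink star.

turn right 175°, forward 6.6 m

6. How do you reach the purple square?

turn left 166°, forward 2.5 m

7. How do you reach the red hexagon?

turn right 98°, forward 7.0 m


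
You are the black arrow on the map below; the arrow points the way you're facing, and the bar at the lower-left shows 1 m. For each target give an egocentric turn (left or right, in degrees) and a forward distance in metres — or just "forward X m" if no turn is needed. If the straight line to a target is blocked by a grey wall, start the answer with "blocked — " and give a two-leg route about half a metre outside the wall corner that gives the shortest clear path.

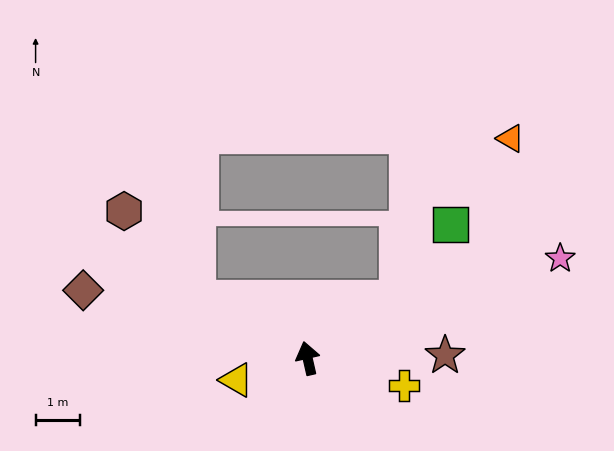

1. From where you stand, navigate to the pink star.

turn right 81°, forward 6.1 m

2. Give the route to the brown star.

turn right 102°, forward 3.1 m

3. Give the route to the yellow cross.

turn right 119°, forward 2.3 m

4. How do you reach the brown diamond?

turn left 60°, forward 5.3 m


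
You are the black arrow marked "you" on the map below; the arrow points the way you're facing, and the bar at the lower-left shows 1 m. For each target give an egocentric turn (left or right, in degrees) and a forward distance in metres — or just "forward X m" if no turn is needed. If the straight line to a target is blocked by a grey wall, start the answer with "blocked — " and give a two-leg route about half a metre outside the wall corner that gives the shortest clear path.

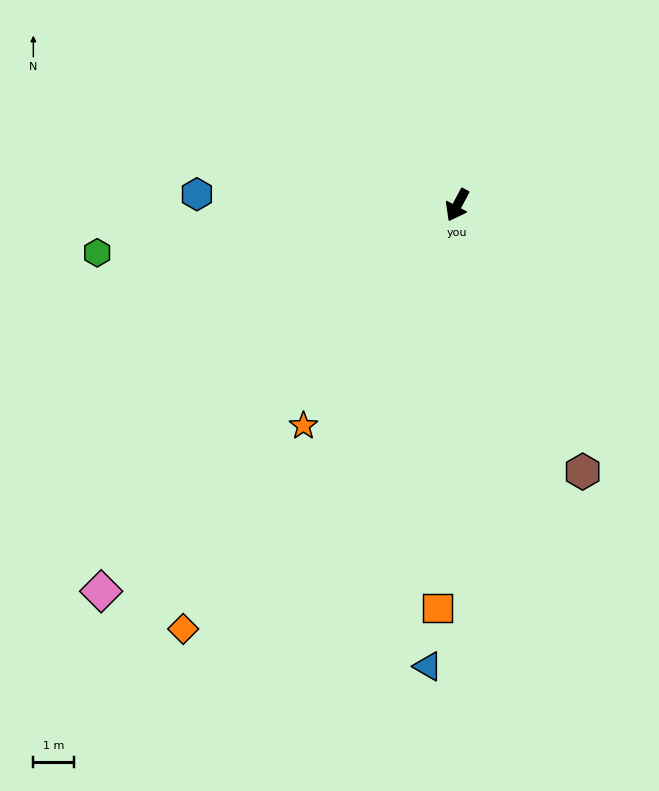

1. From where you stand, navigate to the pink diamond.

turn right 15°, forward 12.9 m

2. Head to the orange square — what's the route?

turn left 25°, forward 9.9 m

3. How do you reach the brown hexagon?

turn left 53°, forward 7.2 m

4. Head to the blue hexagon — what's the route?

turn right 64°, forward 6.4 m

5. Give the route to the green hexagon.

turn right 54°, forward 8.9 m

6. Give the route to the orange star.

turn right 7°, forward 6.6 m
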